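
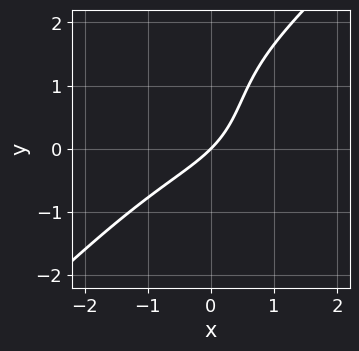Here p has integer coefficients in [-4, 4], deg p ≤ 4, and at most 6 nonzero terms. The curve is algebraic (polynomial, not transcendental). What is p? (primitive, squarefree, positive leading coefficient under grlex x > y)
x^3 - y^3 + 2*y^2 + 3*x - 3*y

1. Degree: no degree-2 curve has this shape, so deg p = 3.
2. From the axis intercepts and sections: it crosses the x-axis at the gridline x = 0; one y-axis crossing is at y = 0.
3. Fitting integer coefficients to these (and the overall shape) gives p.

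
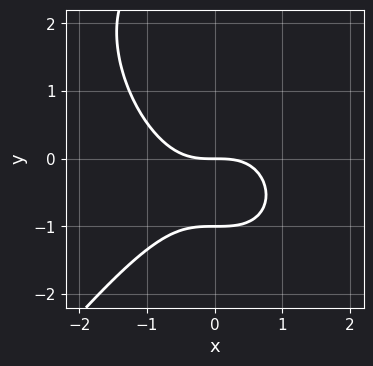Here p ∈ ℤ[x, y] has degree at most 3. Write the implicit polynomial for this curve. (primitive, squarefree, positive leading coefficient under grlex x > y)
2*x^3 - y^3 + 2*y^2 + 3*y

First, degree: the shape is more complex than any degree-2 curve, so deg p = 3.
Next, from the visible intercepts: it meets the x-axis at x = 0 (among the integer gridlines); the y-axis gridline crossings are at y ∈ {-1, 0}.
Finally, solving for integer coefficients yields p as stated.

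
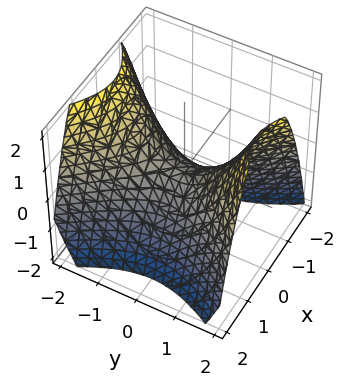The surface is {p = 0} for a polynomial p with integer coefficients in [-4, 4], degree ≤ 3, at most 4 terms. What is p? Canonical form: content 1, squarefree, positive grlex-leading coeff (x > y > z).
(a) deg p = 2. A saddle surface; a quadric.
(b) Symmetries: it's symmetric under x → −x, forcing even powers of x; the y ↦ −y reflection is a symmetry, so y appears only in even powers.
(c) From the visible intercepts: it crosses the x-axis at the gridline x = 0; it meets the y-axis at y = 0 (among the integer gridlines).
(d) Solving for integer coefficients yields p as stated.

3*x^2 - 2*y^2 + 3*z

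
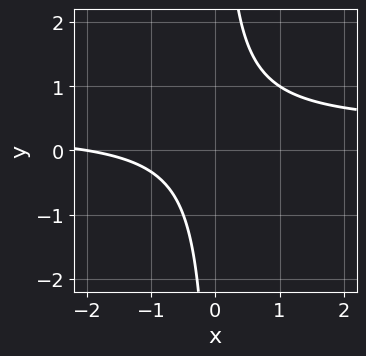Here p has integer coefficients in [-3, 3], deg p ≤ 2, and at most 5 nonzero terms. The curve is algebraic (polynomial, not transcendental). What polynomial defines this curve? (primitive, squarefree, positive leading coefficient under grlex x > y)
3*x*y - x - 2

The degree is 2 — a generic line meets the curve in up to 2 points.
Against the integer gridlines: one x-axis crossing is at x = -2; the curve avoids every integer y-axis point in the box.
Matching integer coefficients to the picture gives p.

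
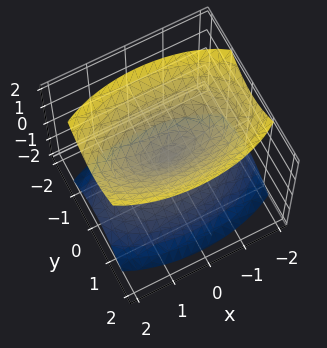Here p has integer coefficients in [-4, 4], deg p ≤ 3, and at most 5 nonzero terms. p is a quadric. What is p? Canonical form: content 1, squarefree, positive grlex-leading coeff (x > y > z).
The picture has 2 separate pieces. They look like related sheets of one shape, so recover p as a whole.
deg p = 2. Two nappes meeting at a single point; a quadric.
Symmetries: it's symmetric under z → −z, forcing even powers of z; it's symmetric under x → −x, forcing even powers of x; it's symmetric under y → −y, forcing even powers of y.
Reading off the gridlines: it crosses the y-axis at the gridline y = 0; it meets the z-axis at z = 0 (among the integer gridlines).
The integer polynomial consistent with all of this is the stated p.

x^2 + 3*y^2 - 2*z^2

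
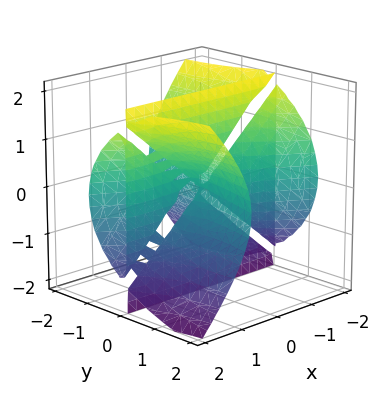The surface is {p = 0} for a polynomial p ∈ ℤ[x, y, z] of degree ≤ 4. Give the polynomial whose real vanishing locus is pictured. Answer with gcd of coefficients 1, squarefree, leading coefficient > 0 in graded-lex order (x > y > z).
2*x^2*y + 3*x*y^2 - y^3 - 3*y*z^2

First, the degree is 3 — the shape is more complex than any degree-2 surface.
Then, from the axis intercepts and sections: it meets the y-axis at y = 0 (among the integer gridlines); the visible x-axis segment lies entirely on the surface.
Finally, these observations pin down the coefficients.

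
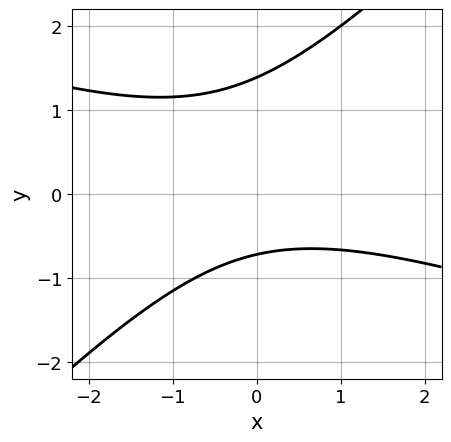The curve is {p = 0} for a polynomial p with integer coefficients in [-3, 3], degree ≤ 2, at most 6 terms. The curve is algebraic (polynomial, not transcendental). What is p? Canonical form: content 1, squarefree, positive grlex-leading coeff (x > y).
(a) Degree: the shape is more complex than any degree-1 curve, so deg p = 2.
(b) Checking where it meets the axes: it misses every integer gridline on the x-axis.
(c) Matching integer coefficients to the picture gives p.

x^2 + 2*x*y - 3*y^2 + 2*y + 3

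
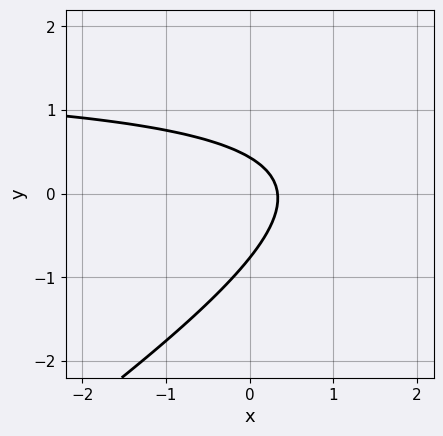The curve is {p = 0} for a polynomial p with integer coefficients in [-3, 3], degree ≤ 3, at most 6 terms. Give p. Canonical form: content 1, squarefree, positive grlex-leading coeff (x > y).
First, deg p = 2. The shape is more complex than any degree-1 curve.
Finally, solving for integer coefficients yields p as stated.

2*x*y - 3*y^2 - 3*x - y + 1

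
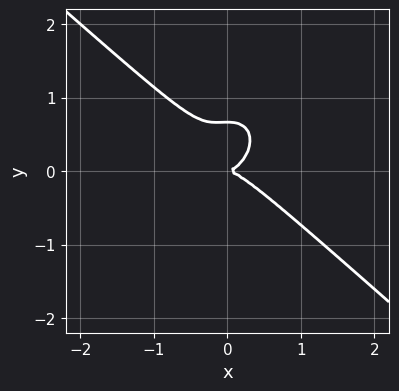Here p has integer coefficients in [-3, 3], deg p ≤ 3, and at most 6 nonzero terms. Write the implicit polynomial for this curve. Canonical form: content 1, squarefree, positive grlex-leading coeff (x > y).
3*x^3 + x^2*y + 3*y^3 - 2*y^2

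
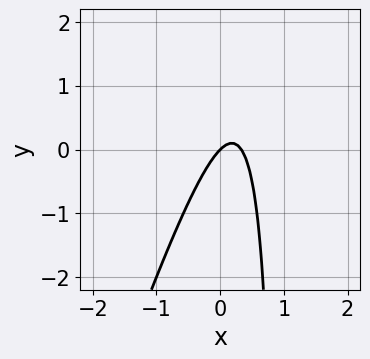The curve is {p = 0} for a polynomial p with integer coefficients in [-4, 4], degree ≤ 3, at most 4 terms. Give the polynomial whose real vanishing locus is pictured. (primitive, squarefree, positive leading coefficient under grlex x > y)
3*x^2 - x*y - x + y

First, degree: a generic line meets the curve in up to 2 points, so deg p = 2.
Next, from the visible intercepts: it crosses the y-axis at the gridline y = 0; it meets the x-axis at x = 0 (among the integer gridlines).
Finally, assembling these constraints gives the stated polynomial.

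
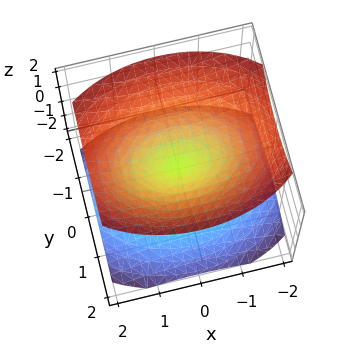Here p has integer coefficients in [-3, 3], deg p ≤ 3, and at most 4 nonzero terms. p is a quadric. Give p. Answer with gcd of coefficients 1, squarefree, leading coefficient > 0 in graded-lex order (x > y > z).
x^2 + 2*y^2 - 2*z^2

There are 2 components.
Degree: two nappes meeting at a single point; a quadric, so deg p = 2.
Symmetries: the x ↦ −x reflection is a symmetry, so x appears only in even powers; the z ↦ −z reflection is a symmetry, so z appears only in even powers; mirror symmetry y ↦ −y ⇒ only even powers of y.
Observable constraints: one z-axis crossing is at z = 0; it crosses the y-axis at the gridline y = 0.
Together with the visible shape, these determine p as stated.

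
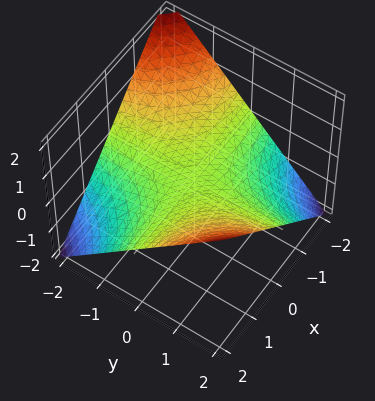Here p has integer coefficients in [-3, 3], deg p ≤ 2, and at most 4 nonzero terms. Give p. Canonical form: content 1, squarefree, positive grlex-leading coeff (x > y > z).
x*y - 2*z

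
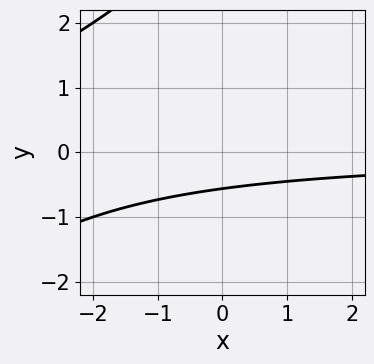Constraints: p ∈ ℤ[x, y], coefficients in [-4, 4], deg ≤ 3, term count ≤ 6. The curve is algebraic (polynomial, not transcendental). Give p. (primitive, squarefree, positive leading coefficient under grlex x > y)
x*y - y^2 + 3*y + 2

First, the degree is 2 — the shape is more complex than any degree-1 curve.
Next, from the visible intercepts: the curve avoids every integer x-axis point in the box.
Finally, fitting integer coefficients to these (and the overall shape) gives p.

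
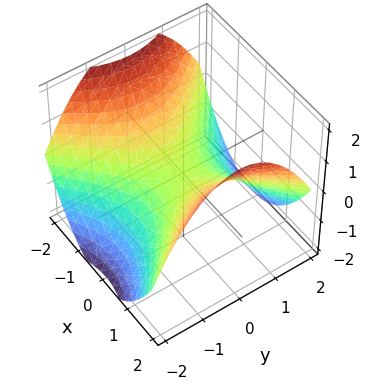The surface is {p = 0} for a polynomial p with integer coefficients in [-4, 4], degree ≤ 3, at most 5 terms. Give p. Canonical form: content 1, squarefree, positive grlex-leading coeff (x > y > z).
x^2 - y^2 - 2*z

(a) The degree is 2 — a hyperbolic paraboloid; a quadric.
(b) Symmetries: it's symmetric under y → −y, forcing even powers of y; mirror symmetry x ↦ −x ⇒ only even powers of x.
(c) Reading off the gridlines: it meets the x-axis at x = 0 (among the integer gridlines); it crosses the z-axis at the gridline z = 0; one y-axis crossing is at y = 0.
(d) Together with the visible shape, these determine p as stated.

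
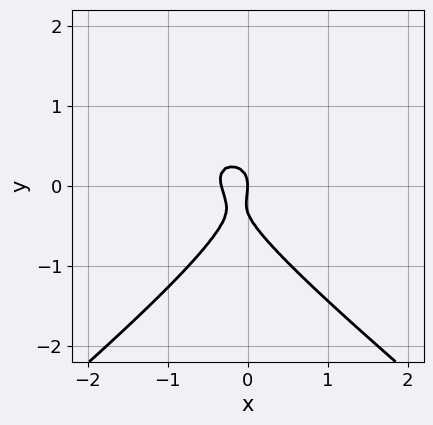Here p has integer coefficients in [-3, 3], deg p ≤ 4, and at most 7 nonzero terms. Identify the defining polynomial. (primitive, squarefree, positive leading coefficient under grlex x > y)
2*x^2*y - 3*y^3 - 3*x^2 - y^2 - x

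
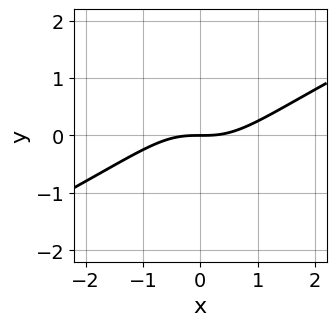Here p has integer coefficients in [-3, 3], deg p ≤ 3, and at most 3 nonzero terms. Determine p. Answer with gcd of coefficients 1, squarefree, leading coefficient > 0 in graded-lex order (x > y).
x^3 - 2*x^2*y - 2*y

First, deg p = 3. A generic line meets the curve in up to 3 points.
Next, from the axis intercepts and sections: it meets the x-axis at x = 0 (among the integer gridlines); one y-axis crossing is at y = 0.
Finally, together with the visible shape, these determine p as stated.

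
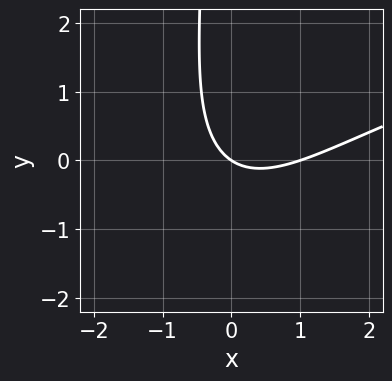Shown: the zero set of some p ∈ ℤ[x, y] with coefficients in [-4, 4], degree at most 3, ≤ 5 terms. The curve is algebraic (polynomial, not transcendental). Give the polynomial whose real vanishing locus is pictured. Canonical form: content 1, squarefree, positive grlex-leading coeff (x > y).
x*y^2 - 2*x^2 + 3*x*y + 2*x + 3*y

First, deg p = 3.
Then, reading off the gridlines: one y-axis crossing is at y = 0; the x-axis gridline crossings are at x ∈ {0, 1}.
Finally, putting this together gives p.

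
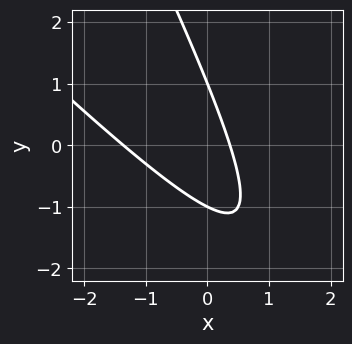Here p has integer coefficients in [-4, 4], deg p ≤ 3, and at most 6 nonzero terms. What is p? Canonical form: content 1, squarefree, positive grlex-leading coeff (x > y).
1. deg p = 2. A generic line meets the curve in up to 2 points.
2. From the visible intercepts: among the integer gridlines, it crosses the y-axis at y ∈ {-1, 1}.
3. These observations pin down the coefficients.

2*x^2 + 3*x*y + y^2 + 2*x - 1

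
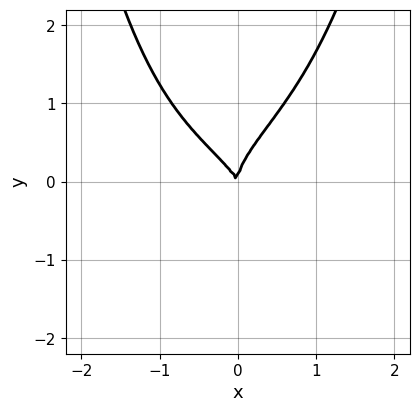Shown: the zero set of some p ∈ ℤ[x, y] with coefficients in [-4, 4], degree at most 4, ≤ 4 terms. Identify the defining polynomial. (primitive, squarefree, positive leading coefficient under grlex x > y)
First, degree: a generic line meets the curve in up to 4 points, so deg p = 4.
Next, from the axis intercepts and sections: one x-axis crossing is at x = 0; one y-axis crossing is at y = 0.
Finally, solving for integer coefficients yields p as stated.

2*x^2*y^2 - 2*y^3 + 2*x^2 + x*y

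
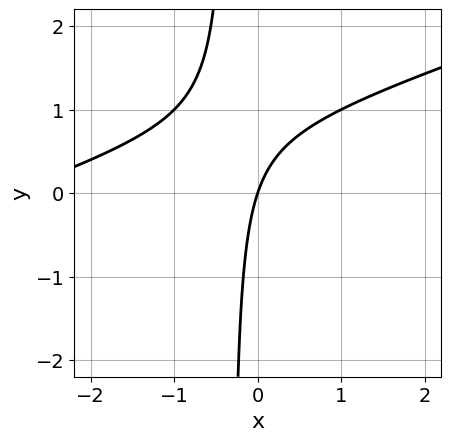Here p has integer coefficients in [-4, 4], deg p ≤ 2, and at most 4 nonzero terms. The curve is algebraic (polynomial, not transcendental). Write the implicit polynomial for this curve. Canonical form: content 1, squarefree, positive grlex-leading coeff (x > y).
x^2 - 3*x*y + 3*x - y

1. deg p = 2.
2. Checking where it meets the axes: it crosses the x-axis at the gridline x = 0; it meets the y-axis at y = 0 (among the integer gridlines).
3. Assembling these constraints gives the stated polynomial.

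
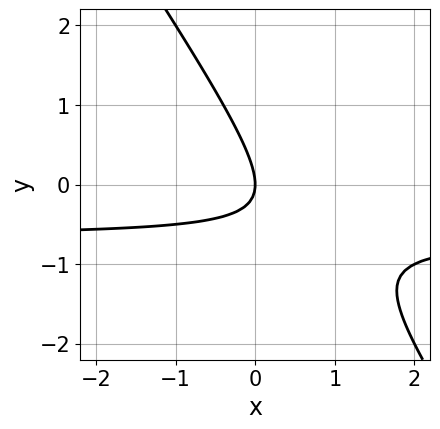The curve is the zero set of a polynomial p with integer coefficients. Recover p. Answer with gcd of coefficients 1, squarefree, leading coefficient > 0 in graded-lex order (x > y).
(a) The degree is 2 — no degree-1 curve has this shape.
(b) Observable constraints: one x-axis crossing is at x = 0; it meets the y-axis at y = 0 (among the integer gridlines).
(c) Matching integer coefficients to the picture gives p.

3*x*y + 2*y^2 + 2*x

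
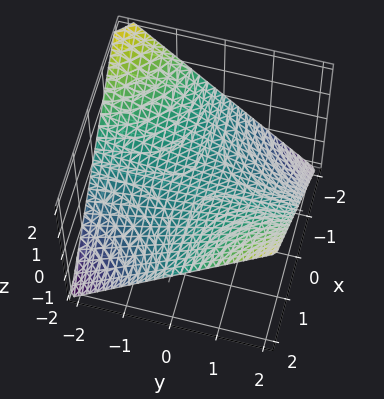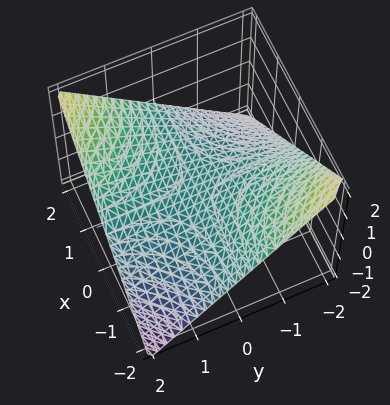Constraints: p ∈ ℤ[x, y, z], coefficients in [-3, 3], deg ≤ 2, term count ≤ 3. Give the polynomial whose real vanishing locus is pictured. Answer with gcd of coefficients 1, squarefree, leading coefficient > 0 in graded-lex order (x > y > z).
Degree: a saddle surface; a quadric, so deg p = 2.
Checking where it meets the axes: the visible y-axis segment lies entirely on the surface; it crosses the z-axis at the gridline z = 0.
Putting this together gives p. Check: (-1, 0, 0) on the x-axis lies on the surface, and p(-1, 0, 0) = 0. ✓

x*y - 2*z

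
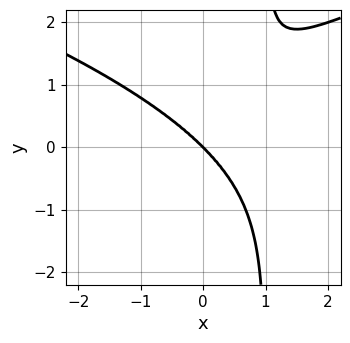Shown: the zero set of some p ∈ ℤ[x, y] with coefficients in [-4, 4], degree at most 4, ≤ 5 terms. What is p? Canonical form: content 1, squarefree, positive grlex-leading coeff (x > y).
x*y^3 - x^3 - y^3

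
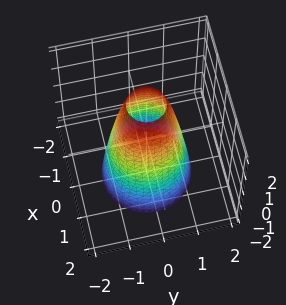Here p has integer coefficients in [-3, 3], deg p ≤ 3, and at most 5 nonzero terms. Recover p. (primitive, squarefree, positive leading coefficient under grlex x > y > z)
3*x^2 + 3*y^2 + z - 3

First, the degree is 2 — no degree-1 surface has this shape.
Then, by symmetry, the surface is invariant under rotation about z: p = q(x² + y², z).
Next, from the axis intercepts and sections: it misses every integer gridline on the z-axis; among the integer gridlines, it crosses the y-axis at y ∈ {-1, 1}; a circular section at z = -1 has radius between 1 and 2; the x-axis gridline crossings are at x ∈ {-1, 1}.
Finally, the integer polynomial consistent with all of this is the stated p.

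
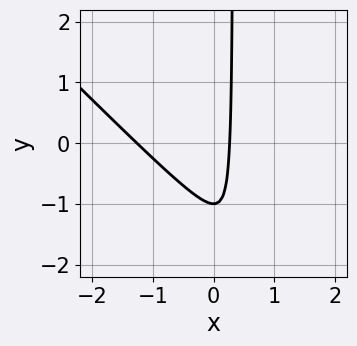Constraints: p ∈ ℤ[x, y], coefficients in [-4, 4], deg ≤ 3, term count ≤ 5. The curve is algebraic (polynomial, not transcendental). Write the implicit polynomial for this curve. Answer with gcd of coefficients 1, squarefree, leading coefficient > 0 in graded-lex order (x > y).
3*x^2 + 3*x*y + 3*x - y - 1

The degree is 2 — a generic line meets the curve in up to 2 points.
Observable constraints: it crosses the y-axis at the gridline y = -1.
Assembling these constraints gives the stated polynomial.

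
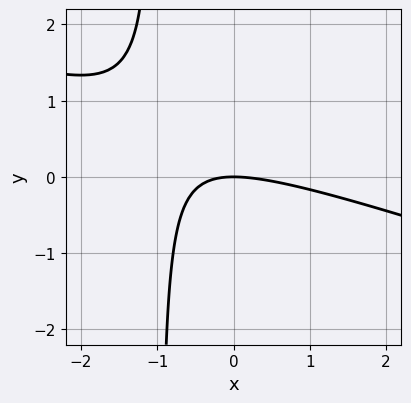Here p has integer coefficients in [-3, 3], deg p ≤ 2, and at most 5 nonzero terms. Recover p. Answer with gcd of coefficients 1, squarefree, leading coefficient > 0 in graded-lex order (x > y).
x^2 + 3*x*y + 3*y

Degree: the shape is more complex than any degree-1 curve, so deg p = 2.
Reading off the gridlines: one x-axis crossing is at x = 0; it meets the y-axis at y = 0 (among the integer gridlines).
Solving for integer coefficients yields p as stated.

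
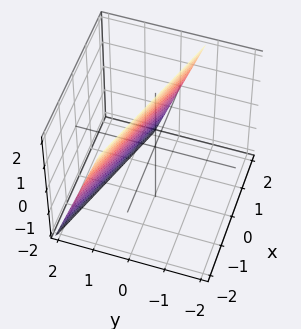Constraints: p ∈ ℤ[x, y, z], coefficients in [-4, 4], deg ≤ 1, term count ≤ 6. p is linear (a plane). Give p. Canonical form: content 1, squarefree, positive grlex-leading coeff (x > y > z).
1. The degree is 1 — the surface is flat (a plane).
2. Observable constraints: it meets the z-axis at z = 2 (among the integer gridlines); it crosses the x-axis at the gridline x = 2.
3. These observations pin down the coefficients.

x + 3*y + z - 2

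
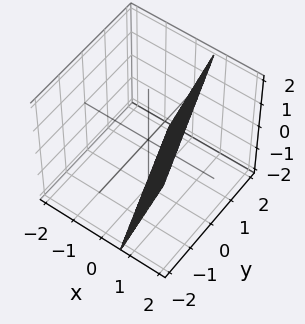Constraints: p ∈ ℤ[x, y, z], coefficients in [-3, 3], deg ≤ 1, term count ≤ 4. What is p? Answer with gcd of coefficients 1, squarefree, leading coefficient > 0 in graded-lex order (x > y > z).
3*x + y - z - 2

1. The degree is 1 — the surface is flat (a plane).
2. Checking where it meets the axes: one y-axis crossing is at y = 2; it meets the z-axis at z = -2 (among the integer gridlines).
3. These observations pin down the coefficients.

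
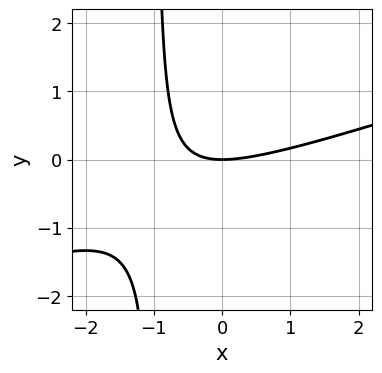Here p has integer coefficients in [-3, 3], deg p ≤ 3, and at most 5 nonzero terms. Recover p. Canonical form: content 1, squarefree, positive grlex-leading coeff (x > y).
1. deg p = 2.
2. From the axis intercepts and sections: it meets the x-axis at x = 0 (among the integer gridlines); it crosses the y-axis at the gridline y = 0.
3. Together with the visible shape, these determine p as stated.

x^2 - 3*x*y - 3*y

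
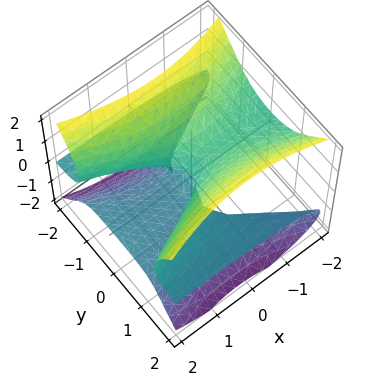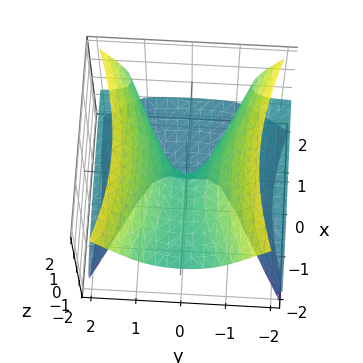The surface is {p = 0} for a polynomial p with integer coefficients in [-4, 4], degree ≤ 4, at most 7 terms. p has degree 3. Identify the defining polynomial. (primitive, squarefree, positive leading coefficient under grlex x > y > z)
x^2*z - 3*y^2*z + 2*z^3 - y^2 + x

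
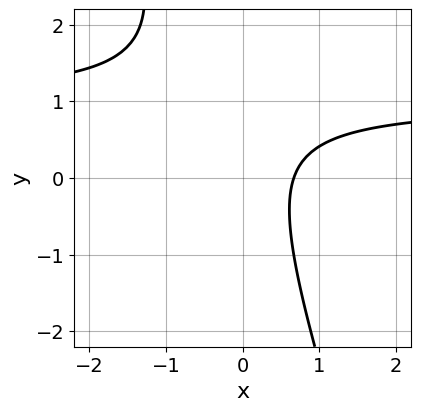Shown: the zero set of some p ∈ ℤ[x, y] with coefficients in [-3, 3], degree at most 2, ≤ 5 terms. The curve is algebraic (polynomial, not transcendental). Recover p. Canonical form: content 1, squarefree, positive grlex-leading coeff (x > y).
deg p = 2. The shape is more complex than any degree-1 curve.
Against the integer gridlines: it misses every integer gridline on the y-axis.
Matching integer coefficients to the picture gives p.

3*x*y + y^2 - 3*x - y + 2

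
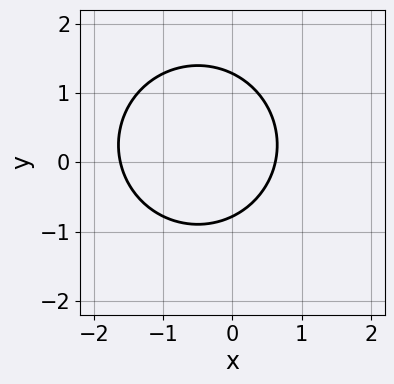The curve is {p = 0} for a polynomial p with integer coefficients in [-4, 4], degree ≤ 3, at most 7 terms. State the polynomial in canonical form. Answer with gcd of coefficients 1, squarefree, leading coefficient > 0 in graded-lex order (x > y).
2*x^2 + 2*y^2 + 2*x - y - 2

First, degree: the shape is more complex than any degree-1 curve, so deg p = 2.
Finally, matching integer coefficients to the picture gives p.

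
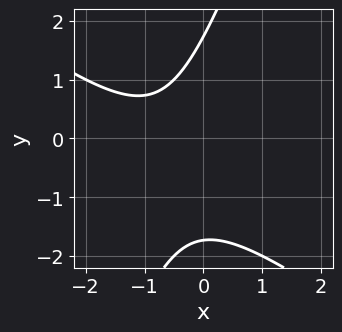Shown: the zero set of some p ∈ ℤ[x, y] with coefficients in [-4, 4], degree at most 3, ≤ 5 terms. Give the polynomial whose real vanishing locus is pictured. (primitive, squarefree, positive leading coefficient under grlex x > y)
2*x^2 + 2*x*y - y^2 + 3*x + 3

The degree is 2 — no degree-1 curve has this shape.
Checking where it meets the axes: no x-intercept at any integer in the box.
The integer polynomial consistent with all of this is the stated p.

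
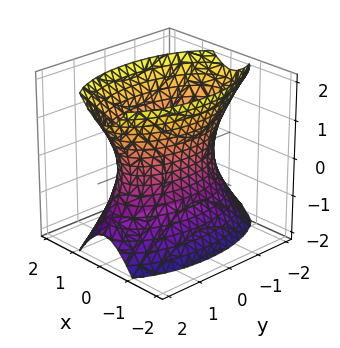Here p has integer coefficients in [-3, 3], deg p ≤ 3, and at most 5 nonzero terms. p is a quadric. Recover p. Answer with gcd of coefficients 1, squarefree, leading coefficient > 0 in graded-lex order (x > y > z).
3*x^2 + y^2 - z^2 - 2

(a) Degree: an hourglass — one-sheet hyperboloid; a quadric, so deg p = 2.
(b) Symmetries: it's symmetric under z → −z, forcing even powers of z; the y ↦ −y reflection is a symmetry, so y appears only in even powers; it's symmetric under x → −x, forcing even powers of x.
(c) From the axis intercepts and sections: it misses every integer gridline on the z-axis.
(d) Fitting integer coefficients to these (and the overall shape) gives p.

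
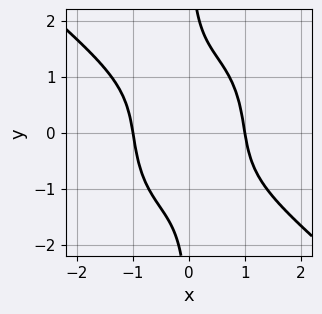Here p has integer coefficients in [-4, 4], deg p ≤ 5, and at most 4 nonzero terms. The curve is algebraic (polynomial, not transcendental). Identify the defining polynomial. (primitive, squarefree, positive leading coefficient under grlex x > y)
3*x^4 + 2*x^3*y + 2*x*y^3 - 3

First, the degree is 4 — a generic line meets the curve in up to 4 points.
Next, from the visible intercepts: the curve avoids every integer y-axis point in the box; among the integer gridlines, it crosses the x-axis at x ∈ {-1, 1}.
Finally, matching integer coefficients to the picture gives p.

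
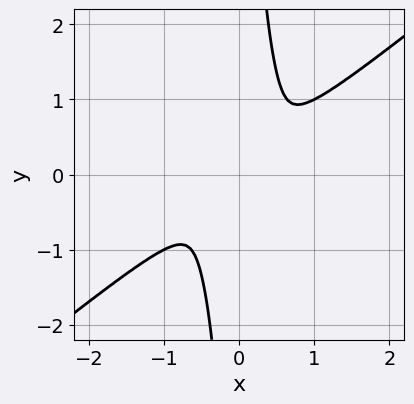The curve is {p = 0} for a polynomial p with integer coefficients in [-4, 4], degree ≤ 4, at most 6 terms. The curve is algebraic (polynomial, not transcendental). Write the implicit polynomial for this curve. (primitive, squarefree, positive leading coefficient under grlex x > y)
(a) deg p = 4. No degree-3 curve has this shape.
(b) Matching integer coefficients to the picture gives p.

3*x^4 - 3*x^2*y^2 - 2*x*y^3 + 2*y^2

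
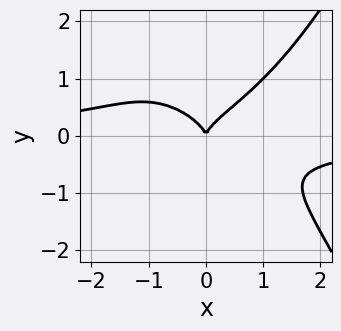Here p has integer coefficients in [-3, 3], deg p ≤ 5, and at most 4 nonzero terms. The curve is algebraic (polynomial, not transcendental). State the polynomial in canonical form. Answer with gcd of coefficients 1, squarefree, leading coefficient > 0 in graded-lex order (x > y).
First, degree: the shape is more complex than any degree-3 curve, so deg p = 4.
Then, from the axis intercepts and sections: one x-axis crossing is at x = 0; one y-axis crossing is at y = 0.
Finally, these observations pin down the coefficients.

x^3*y - 2*y^3 + x^2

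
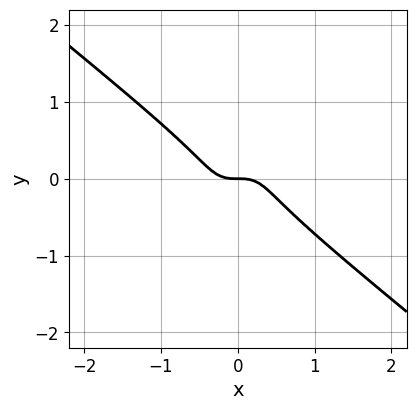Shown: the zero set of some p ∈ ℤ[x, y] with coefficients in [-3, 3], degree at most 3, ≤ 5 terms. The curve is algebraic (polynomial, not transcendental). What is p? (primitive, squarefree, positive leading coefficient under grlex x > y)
3*x^3 - 3*x*y^2 + 2*y^3 + y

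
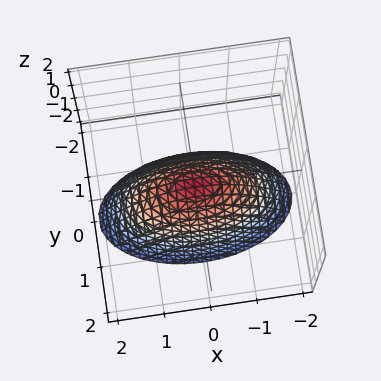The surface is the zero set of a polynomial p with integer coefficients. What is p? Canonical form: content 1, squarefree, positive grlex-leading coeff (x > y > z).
x^2 + 3*y^2 + 2*z

First, the degree is 2 — a single bowl opening along one axis; a quadric.
Then, symmetries: it's symmetric under y → −y, forcing even powers of y; mirror symmetry x ↦ −x ⇒ only even powers of x.
Then, reading off the gridlines: it meets the y-axis at y = 0 (among the integer gridlines); one z-axis crossing is at z = 0; one x-axis crossing is at x = 0.
Finally, solving for integer coefficients yields p as stated.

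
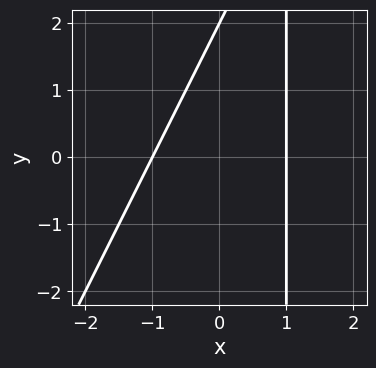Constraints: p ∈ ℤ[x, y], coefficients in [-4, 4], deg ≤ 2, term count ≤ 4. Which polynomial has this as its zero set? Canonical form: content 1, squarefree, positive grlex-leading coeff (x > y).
(a) The degree is 2 — the shape is more complex than any degree-1 curve.
(b) Checking where it meets the axes: among the integer gridlines, it crosses the x-axis at x ∈ {-1, 1}; it meets the y-axis at y = 2 (among the integer gridlines).
(c) Matching integer coefficients to the picture gives p.

2*x^2 - x*y + y - 2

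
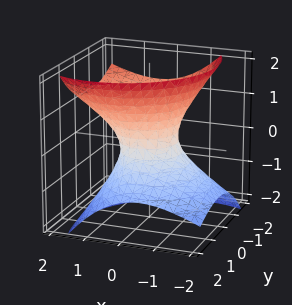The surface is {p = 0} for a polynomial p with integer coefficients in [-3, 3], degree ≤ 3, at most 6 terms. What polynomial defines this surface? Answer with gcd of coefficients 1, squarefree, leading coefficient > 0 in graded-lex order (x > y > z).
1. Degree: no degree-1 surface has this shape, so deg p = 2.
2. Reading off the gridlines: the surface avoids every integer z-axis point in the box.
3. Assembling these constraints gives the stated polynomial.

3*x^2 - 3*x*z + 3*y^2 + 3*y*z - 3*z^2 - 2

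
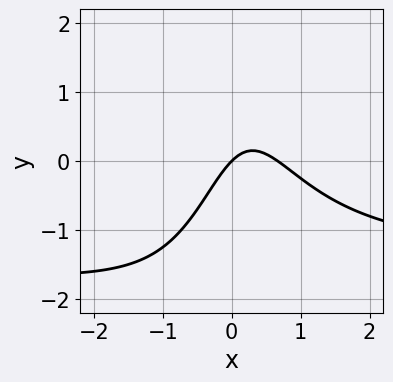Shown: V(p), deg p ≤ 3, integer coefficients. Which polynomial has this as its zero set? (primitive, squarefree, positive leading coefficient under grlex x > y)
1. The degree is 3 — no degree-2 curve has this shape.
2. Reading off the gridlines: it crosses the y-axis at the gridline y = 0; one x-axis crossing is at x = 0.
3. Solving for integer coefficients yields p as stated.

2*x^2*y + 3*x^2 - 2*x + 2*y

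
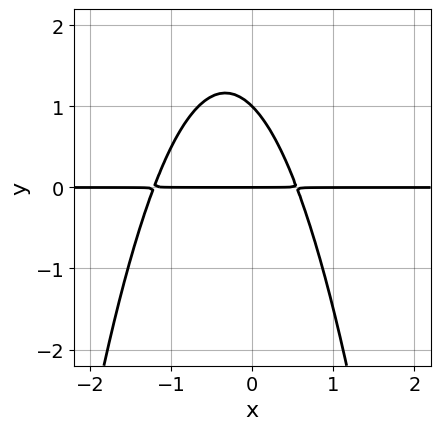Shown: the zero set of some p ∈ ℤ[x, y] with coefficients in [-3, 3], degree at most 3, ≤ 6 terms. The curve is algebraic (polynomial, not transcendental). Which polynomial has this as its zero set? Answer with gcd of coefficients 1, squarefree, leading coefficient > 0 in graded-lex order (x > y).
3*x^2*y + 2*x*y + 2*y^2 - 2*y

The degree is 3 — a generic line meets the curve in up to 3 points.
Against the integer gridlines: the y-axis gridline crossings are at y ∈ {0, 1}; every point of the x-axis in the box is on the curve.
Solving for integer coefficients yields p as stated.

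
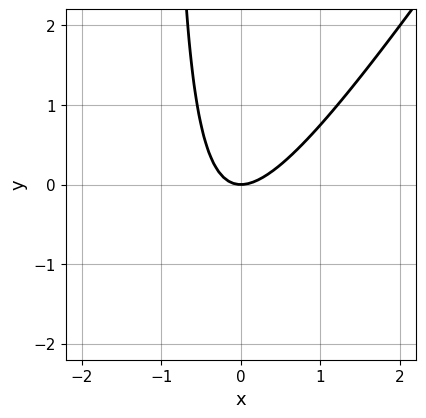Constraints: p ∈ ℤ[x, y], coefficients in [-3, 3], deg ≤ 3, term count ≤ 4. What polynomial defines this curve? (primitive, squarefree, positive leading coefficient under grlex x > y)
1. Degree: no degree-1 curve has this shape, so deg p = 2.
2. Against the integer gridlines: it meets the y-axis at y = 0 (among the integer gridlines); it meets the x-axis at x = 0 (among the integer gridlines).
3. Together with the visible shape, these determine p as stated.

3*x^2 - 2*x*y - 2*y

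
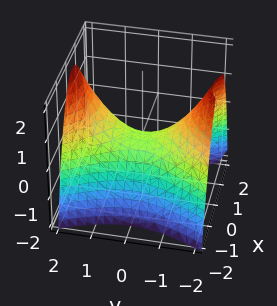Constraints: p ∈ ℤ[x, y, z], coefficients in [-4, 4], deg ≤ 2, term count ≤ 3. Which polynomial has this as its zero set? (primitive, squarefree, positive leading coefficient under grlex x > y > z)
1. The degree is 2 — a hyperbolic paraboloid; a quadric.
2. Symmetries: it's symmetric under x → −x, forcing even powers of x; the y ↦ −y reflection is a symmetry, so y appears only in even powers.
3. Observable constraints: it meets the y-axis at y = 0 (among the integer gridlines); one z-axis crossing is at z = 0.
4. Together with the visible shape, these determine p as stated.

2*x^2 - y^2 + 2*z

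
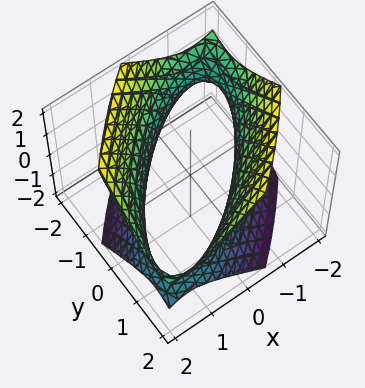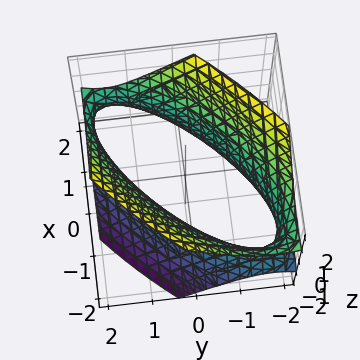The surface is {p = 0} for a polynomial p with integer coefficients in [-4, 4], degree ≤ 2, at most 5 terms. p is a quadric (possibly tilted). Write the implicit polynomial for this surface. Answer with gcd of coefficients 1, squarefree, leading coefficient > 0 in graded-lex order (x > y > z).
1. The degree is 2 — no degree-1 surface has this shape.
2. Observable constraints: the surface avoids every integer z-axis point in the box.
3. Matching integer coefficients to the picture gives p.

2*x^2 - 3*x*y + 2*y^2 - 2*z^2 - 3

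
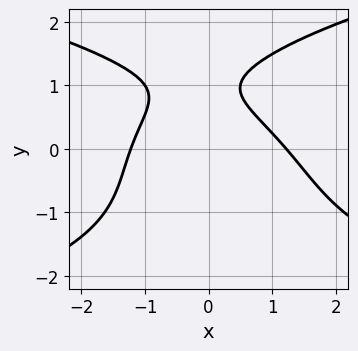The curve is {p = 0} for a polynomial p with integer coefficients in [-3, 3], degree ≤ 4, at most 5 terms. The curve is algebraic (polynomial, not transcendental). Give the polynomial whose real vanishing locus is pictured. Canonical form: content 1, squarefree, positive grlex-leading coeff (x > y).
First, deg p = 4. The shape is more complex than any degree-3 curve.
Then, reading off the gridlines: no y-intercept at any integer in the box.
Finally, putting this together gives p.

y^4 - 2*x^2 - x*y - 3*y + 3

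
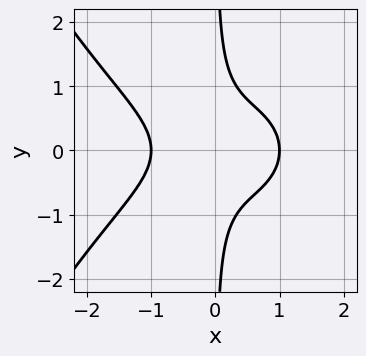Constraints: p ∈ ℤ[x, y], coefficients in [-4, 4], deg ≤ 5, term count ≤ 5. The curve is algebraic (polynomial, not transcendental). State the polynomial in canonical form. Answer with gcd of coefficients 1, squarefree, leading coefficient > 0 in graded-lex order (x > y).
x^4 + 3*x*y^2 - 1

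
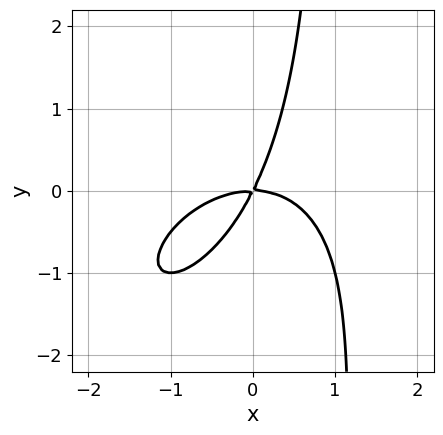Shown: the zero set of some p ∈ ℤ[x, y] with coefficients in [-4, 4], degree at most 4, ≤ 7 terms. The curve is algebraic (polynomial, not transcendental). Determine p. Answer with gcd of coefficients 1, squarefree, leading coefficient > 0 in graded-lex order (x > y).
(a) Degree: a generic line meets the curve in up to 3 points, so deg p = 3.
(b) Against the integer gridlines: it meets the x-axis at x = 0 (among the integer gridlines); it meets the y-axis at y = 0 (among the integer gridlines).
(c) Fitting integer coefficients to these (and the overall shape) gives p.

x^3 - x^2*y + x*y^2 + 2*x*y - y^2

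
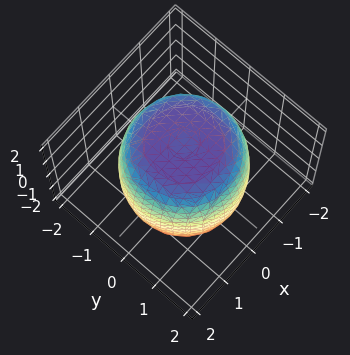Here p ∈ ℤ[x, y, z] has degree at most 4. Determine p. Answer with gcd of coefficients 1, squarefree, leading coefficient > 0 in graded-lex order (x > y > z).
(a) Degree: no degree-3 surface has this shape, so deg p = 4.
(b) Symmetries: rotational symmetry about the z-axis ⇒ p depends on x, y only through x² + y².
(c) Reading off the gridlines: a circular section at z = -1 has radius between 1 and 2.
(d) Assembling these constraints gives the stated polynomial.

x^4 + 2*x^2*y^2 + y^4 - x^2 - y^2 + z^2 - 3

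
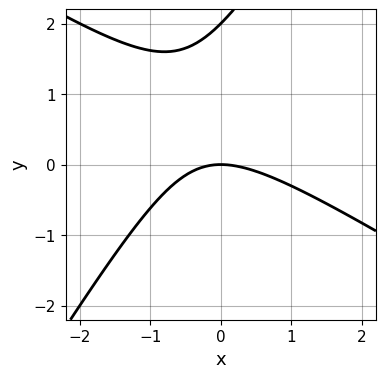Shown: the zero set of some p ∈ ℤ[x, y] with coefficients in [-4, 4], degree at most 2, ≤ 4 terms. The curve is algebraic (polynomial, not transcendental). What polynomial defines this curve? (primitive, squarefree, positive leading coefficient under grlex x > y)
x^2 + x*y - y^2 + 2*y

(a) Degree: the shape is more complex than any degree-1 curve, so deg p = 2.
(b) Checking where it meets the axes: among the integer gridlines, it crosses the y-axis at y ∈ {0, 2}; it meets the x-axis at x = 0 (among the integer gridlines).
(c) Assembling these constraints gives the stated polynomial.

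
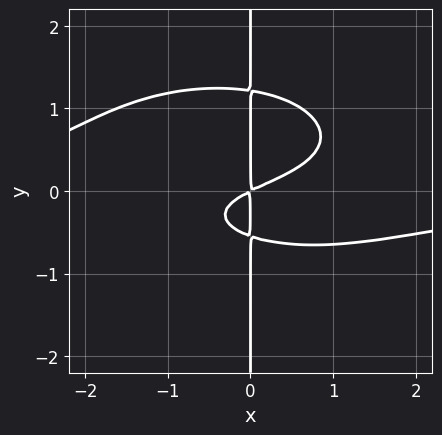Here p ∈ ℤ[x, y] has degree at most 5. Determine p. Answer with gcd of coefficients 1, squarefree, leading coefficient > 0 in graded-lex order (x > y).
x^3*y + 3*x*y^3 - 2*x*y^2 + x^2 - 2*x*y

The degree is 4 — the shape is more complex than any degree-3 curve.
Reading off the gridlines: every point of the y-axis in the box is on the curve.
Putting this together gives p.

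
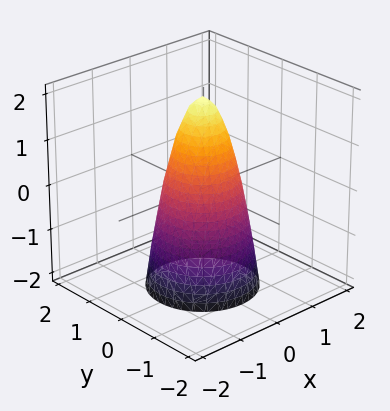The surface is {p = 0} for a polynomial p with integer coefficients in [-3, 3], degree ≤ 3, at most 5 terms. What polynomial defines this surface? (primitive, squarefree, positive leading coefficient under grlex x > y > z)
1. Degree: no degree-1 surface has this shape, so deg p = 2.
2. By symmetry, the surface is invariant under rotation about z: p = q(x² + y², z).
3. Observable constraints: a circular section at z = 1 has radius between 0 and 1; it crosses the z-axis at the gridline z = 2.
4. Together with the visible shape, these determine p as stated.

3*x^2 + 3*y^2 + z - 2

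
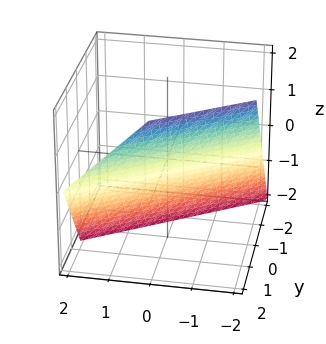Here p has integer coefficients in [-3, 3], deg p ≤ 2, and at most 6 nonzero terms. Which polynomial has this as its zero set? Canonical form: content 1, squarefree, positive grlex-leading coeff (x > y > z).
1. deg p = 1. Every cross-section is a straight line — this is a plane.
2. Against the integer gridlines: one x-axis crossing is at x = -1; it crosses the z-axis at the gridline z = -1.
3. These observations pin down the coefficients.

2*x - 3*y + 2*z + 2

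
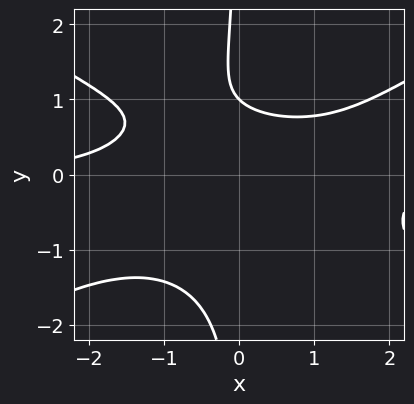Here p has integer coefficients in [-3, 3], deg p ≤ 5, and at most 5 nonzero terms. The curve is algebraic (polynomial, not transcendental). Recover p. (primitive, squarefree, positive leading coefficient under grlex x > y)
x^3*y - 3*x*y^3 - 3*y + 3

(a) deg p = 4. The shape is more complex than any degree-3 curve.
(b) Checking where it meets the axes: it misses every integer gridline on the x-axis; it meets the y-axis at y = 1 (among the integer gridlines).
(c) These observations pin down the coefficients.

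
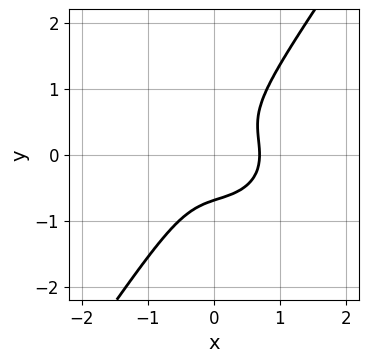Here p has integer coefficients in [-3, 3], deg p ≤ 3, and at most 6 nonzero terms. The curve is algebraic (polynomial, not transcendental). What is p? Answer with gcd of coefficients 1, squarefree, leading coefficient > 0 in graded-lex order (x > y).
3*x^3 + 3*x*y^2 - 3*y^3 - 1

1. deg p = 3.
2. The integer polynomial consistent with all of this is the stated p.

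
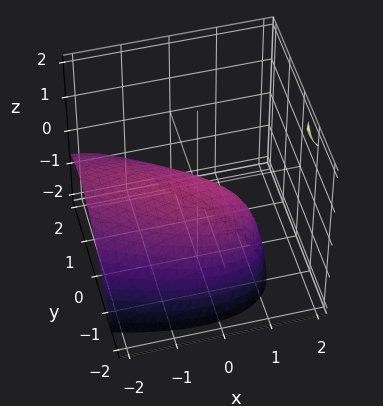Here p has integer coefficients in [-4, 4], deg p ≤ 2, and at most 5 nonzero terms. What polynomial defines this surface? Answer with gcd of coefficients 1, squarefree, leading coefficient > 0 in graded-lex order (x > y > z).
Degree: no degree-1 surface has this shape, so deg p = 2.
From the visible intercepts: it meets the x-axis at x = 0 (among the integer gridlines); it crosses the y-axis at the gridline y = 0; it meets the z-axis at z = 0 (among the integer gridlines).
Assembling these constraints gives the stated polynomial.

x^2 + 2*x*y - 2*x*z + 2*y^2 + 3*z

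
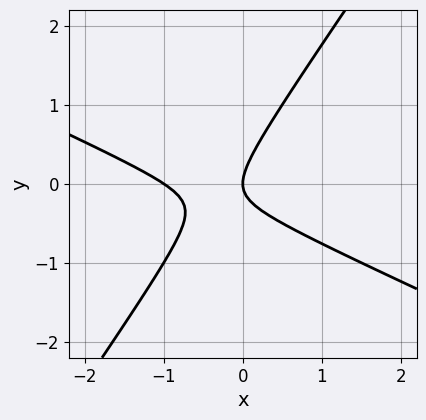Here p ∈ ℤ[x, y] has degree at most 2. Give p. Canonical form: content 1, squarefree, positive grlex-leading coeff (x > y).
1. deg p = 2.
2. From the visible intercepts: the x-axis gridline crossings are at x ∈ {-1, 0}; one y-axis crossing is at y = 0.
3. Matching integer coefficients to the picture gives p.

2*x^2 + 3*x*y - 3*y^2 + 2*x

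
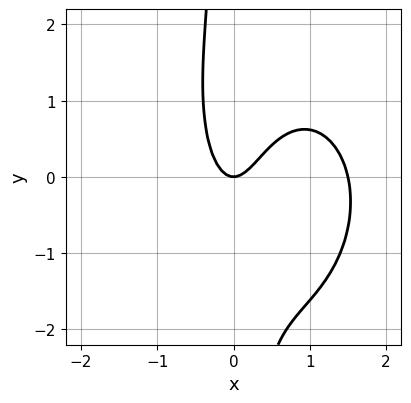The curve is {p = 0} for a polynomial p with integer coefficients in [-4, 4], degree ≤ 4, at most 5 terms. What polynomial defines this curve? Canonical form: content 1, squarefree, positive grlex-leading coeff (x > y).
1. deg p = 3. A generic line meets the curve in up to 3 points.
2. Observable constraints: one x-axis crossing is at x = 0; one y-axis crossing is at y = 0.
3. Assembling these constraints gives the stated polynomial.

2*x^3 + x*y^2 - 3*x^2 + y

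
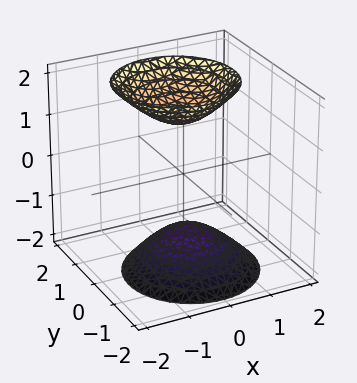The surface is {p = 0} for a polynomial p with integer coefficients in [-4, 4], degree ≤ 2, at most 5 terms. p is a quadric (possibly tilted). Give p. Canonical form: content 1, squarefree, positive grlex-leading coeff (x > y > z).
3*x^2 + 3*y^2 - y*z - 2*z^2 + 3

There are 2 components.
The degree is 2 — no degree-1 surface has this shape.
Checking where it meets the axes: it misses every integer gridline on the y-axis; it misses every integer gridline on the x-axis.
Assembling these constraints gives the stated polynomial.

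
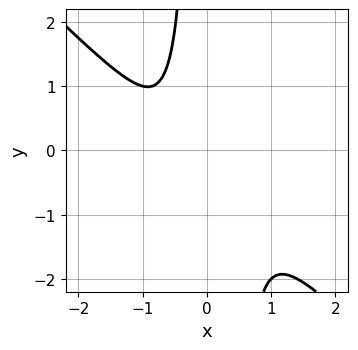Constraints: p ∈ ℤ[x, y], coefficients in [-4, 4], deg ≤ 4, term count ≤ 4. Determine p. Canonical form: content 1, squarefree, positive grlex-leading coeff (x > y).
(a) The degree is 4 — the shape is more complex than any degree-3 curve.
(b) From the axis intercepts and sections: it misses every integer gridline on the y-axis; it misses every integer gridline on the x-axis.
(c) Assembling these constraints gives the stated polynomial.

3*x^4 + 3*x^3*y - x^2*y + 1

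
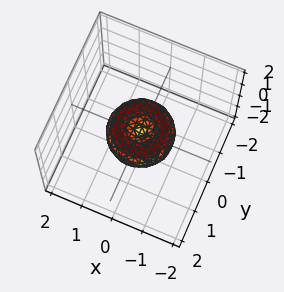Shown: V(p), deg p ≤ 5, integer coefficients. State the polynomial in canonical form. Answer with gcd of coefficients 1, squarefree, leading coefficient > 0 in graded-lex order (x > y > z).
x^4 + 2*x^2*y^2 + y^4 - x^2 - y^2 + z^2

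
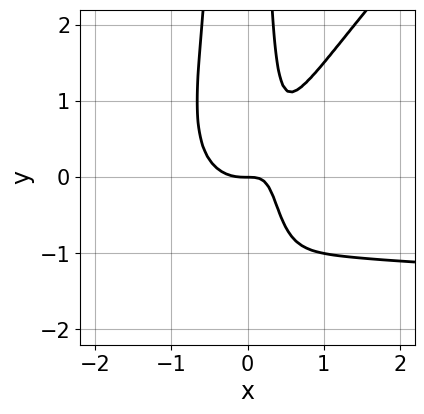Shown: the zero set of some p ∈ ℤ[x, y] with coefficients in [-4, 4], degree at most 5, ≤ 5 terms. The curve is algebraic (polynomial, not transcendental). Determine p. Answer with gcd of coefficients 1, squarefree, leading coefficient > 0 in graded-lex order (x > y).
2*x^3*y - 2*x^2*y^2 + 3*x^3 - 2*x*y + y

(a) Degree: the shape is more complex than any degree-3 curve, so deg p = 4.
(b) Against the integer gridlines: one y-axis crossing is at y = 0; one x-axis crossing is at x = 0.
(c) Solving for integer coefficients yields p as stated.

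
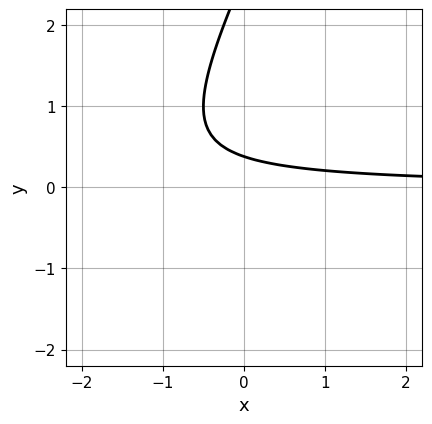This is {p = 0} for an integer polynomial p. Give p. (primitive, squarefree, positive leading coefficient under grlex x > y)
2*x*y - y^2 + 3*y - 1

1. The degree is 2 — the shape is more complex than any degree-1 curve.
2. From the axis intercepts and sections: it misses every integer gridline on the x-axis.
3. These observations pin down the coefficients.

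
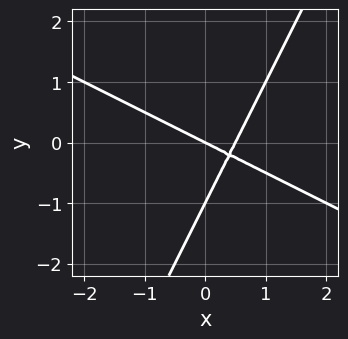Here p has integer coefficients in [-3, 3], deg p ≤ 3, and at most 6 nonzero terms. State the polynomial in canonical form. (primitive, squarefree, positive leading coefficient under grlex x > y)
2*x^2 + 3*x*y - 2*y^2 - x - 2*y

First, degree: no degree-1 curve has this shape, so deg p = 2.
Next, from the axis intercepts and sections: it meets the x-axis at x = 0 (among the integer gridlines); among the integer gridlines, it crosses the y-axis at y ∈ {-1, 0}.
Finally, together with the visible shape, these determine p as stated.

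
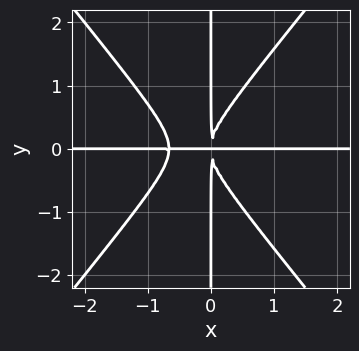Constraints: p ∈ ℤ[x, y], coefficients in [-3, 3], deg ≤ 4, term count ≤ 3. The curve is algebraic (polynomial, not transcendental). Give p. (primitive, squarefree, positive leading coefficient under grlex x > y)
3*x^3*y - 2*x*y^3 + 2*x^2*y

(a) deg p = 4. No degree-3 curve has this shape.
(b) Reading off the gridlines: the visible y-axis segment lies entirely on the curve; every point of the x-axis in the box is on the curve.
(c) Solving for integer coefficients yields p as stated.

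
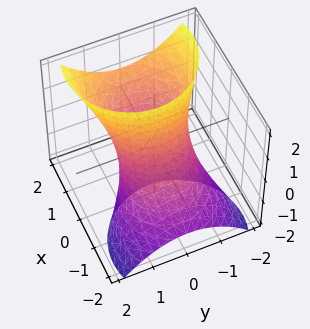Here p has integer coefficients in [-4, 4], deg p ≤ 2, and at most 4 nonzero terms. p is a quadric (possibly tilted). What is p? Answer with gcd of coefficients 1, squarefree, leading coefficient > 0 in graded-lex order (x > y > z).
2*x^2 - 3*x*z + 2*y^2 - 2

1. deg p = 2. No degree-1 surface has this shape.
2. Checking where it meets the axes: among the integer gridlines, it crosses the x-axis at x ∈ {-1, 1}; the surface avoids every integer z-axis point in the box; among the integer gridlines, it crosses the y-axis at y ∈ {-1, 1}.
3. Fitting integer coefficients to these (and the overall shape) gives p.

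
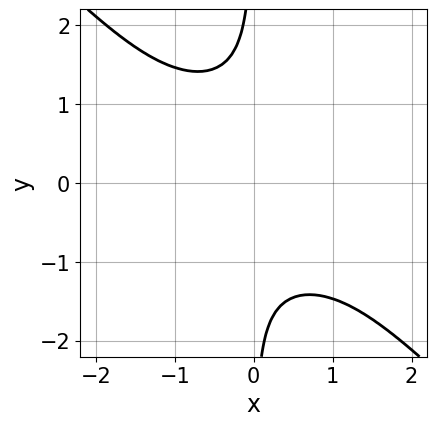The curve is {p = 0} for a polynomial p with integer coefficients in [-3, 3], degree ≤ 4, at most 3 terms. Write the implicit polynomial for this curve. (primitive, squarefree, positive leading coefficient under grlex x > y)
x^2*y^2 + x*y^3 + 1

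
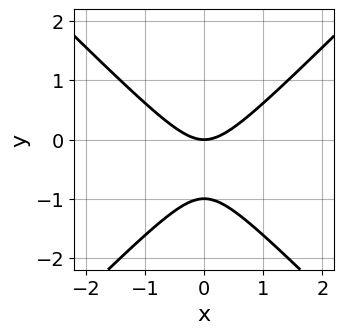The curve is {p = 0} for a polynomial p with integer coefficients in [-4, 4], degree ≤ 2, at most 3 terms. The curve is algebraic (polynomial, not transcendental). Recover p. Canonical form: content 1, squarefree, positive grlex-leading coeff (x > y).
First, degree: a generic line meets the curve in up to 2 points, so deg p = 2.
Then, symmetries: it's symmetric under x → −x, forcing even powers of x.
Then, against the integer gridlines: among the integer gridlines, it crosses the y-axis at y ∈ {-1, 0}; it crosses the x-axis at the gridline x = 0.
Finally, fitting integer coefficients to these (and the overall shape) gives p.

x^2 - y^2 - y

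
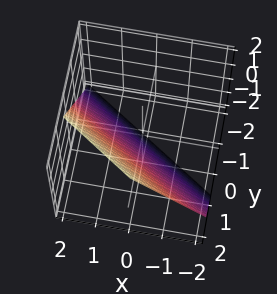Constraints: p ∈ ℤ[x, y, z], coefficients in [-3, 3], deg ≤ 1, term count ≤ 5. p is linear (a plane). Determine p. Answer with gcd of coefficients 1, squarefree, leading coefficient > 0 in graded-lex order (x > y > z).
1. deg p = 1.
2. Reading off the gridlines: it crosses the z-axis at the gridline z = -1; it meets the x-axis at x = 1 (among the integer gridlines).
3. Matching integer coefficients to the picture gives p.

2*x + 3*y - 2*z - 2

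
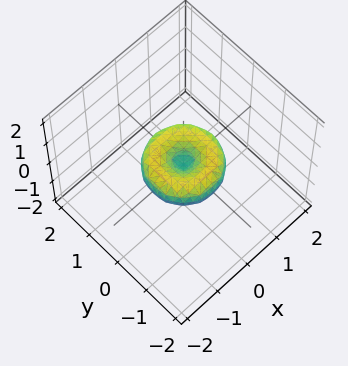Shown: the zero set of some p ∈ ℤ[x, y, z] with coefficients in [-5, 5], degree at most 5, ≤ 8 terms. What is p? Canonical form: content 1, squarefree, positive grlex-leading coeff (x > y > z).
1. The degree is 4 — a generic line meets the surface in up to 4 points.
2. Symmetries: rotational symmetry about the z-axis ⇒ p depends on x, y only through x² + y².
3. Reading off the gridlines: a circular section at z = 0 has radius exactly 1; it meets the z-axis at z = 0 (among the integer gridlines); the y-axis gridline crossings are at y ∈ {-1, 0, 1}; the x-axis gridline crossings are at x ∈ {-1, 0, 1}.
4. Fitting integer coefficients to these (and the overall shape) gives p.

2*x^4 + 4*x^2*y^2 + 2*y^4 - 2*x^2 - 2*y^2 + 3*z^2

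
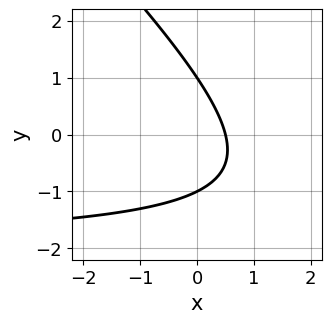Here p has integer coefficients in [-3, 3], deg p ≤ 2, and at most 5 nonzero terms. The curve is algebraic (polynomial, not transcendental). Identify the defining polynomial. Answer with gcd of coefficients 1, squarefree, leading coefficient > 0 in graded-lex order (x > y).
x*y + y^2 + 2*x - 1

1. The degree is 2 — no degree-1 curve has this shape.
2. Against the integer gridlines: the y-axis gridline crossings are at y ∈ {-1, 1}.
3. Putting this together gives p.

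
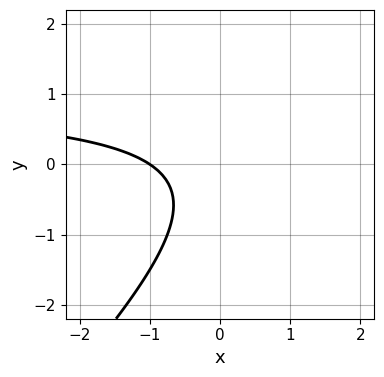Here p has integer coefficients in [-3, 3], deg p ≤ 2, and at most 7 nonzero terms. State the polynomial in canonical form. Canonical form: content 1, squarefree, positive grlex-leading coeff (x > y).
2*x*y - 2*y^2 - 2*x - y - 2

1. Degree: no degree-1 curve has this shape, so deg p = 2.
2. From the axis intercepts and sections: it misses every integer gridline on the y-axis; it meets the x-axis at x = -1 (among the integer gridlines).
3. Solving for integer coefficients yields p as stated.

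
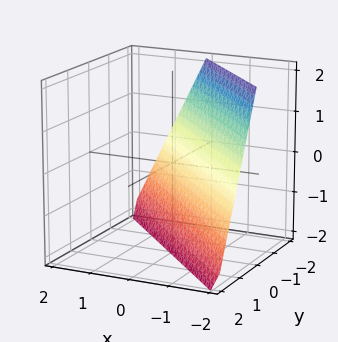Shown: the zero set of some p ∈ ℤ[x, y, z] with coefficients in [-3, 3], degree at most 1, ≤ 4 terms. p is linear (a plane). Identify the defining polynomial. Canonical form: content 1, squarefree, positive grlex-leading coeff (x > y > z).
(a) deg p = 1. Every cross-section is a straight line — this is a plane.
(b) Against the integer gridlines: it meets the x-axis at x = -1 (among the integer gridlines); one y-axis crossing is at y = -1.
(c) Together with the visible shape, these determine p as stated. Check: (0, 0, -2) on the z-axis lies on the surface, and p(0, 0, -2) = 0. ✓

2*x + 2*y + z + 2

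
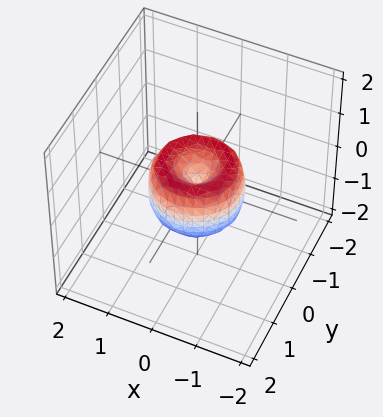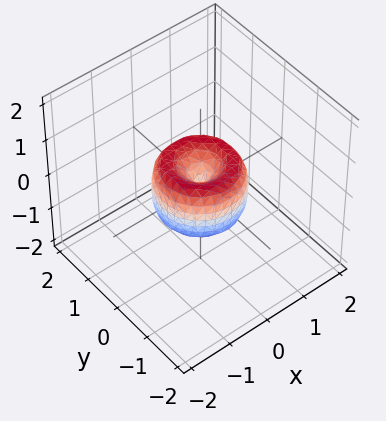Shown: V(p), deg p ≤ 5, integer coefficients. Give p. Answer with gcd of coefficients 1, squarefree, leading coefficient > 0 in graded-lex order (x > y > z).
1. Degree: a generic line meets the surface in up to 4 points, so deg p = 4.
2. Symmetry: the z-axis is an axis of rotation, so x and y enter only as x² + y².
3. Observable constraints: the y-axis gridline crossings are at y ∈ {-1, 0, 1}; a circular section at z = 0 has radius exactly 1.
4. Matching integer coefficients to the picture gives p. Check: (1, 0, 0) on the x-axis lies on the surface, and p(1, 0, 0) = 0. ✓

2*x^4 + 4*x^2*y^2 + 2*y^4 - 2*x^2 - 2*y^2 + z^2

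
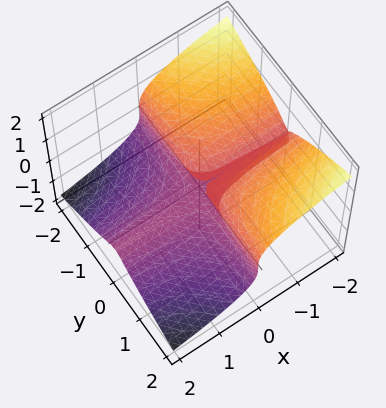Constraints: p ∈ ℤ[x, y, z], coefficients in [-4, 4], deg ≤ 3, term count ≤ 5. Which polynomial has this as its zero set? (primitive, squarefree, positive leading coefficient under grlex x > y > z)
x*y^2 + 2*z^3 + z^2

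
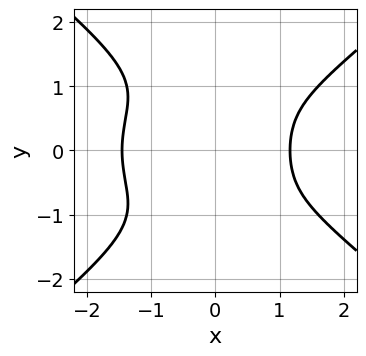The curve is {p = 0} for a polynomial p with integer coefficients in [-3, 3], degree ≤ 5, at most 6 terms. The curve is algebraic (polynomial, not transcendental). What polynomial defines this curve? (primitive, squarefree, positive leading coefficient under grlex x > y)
(a) deg p = 4. No degree-3 curve has this shape.
(b) Symmetries: the y ↦ −y reflection is a symmetry, so y appears only in even powers.
(c) Reading off the gridlines: it misses every integer gridline on the y-axis.
(d) Assembling these constraints gives the stated polynomial.

x^4 - 2*y^4 - 2*x*y^2 + x - 3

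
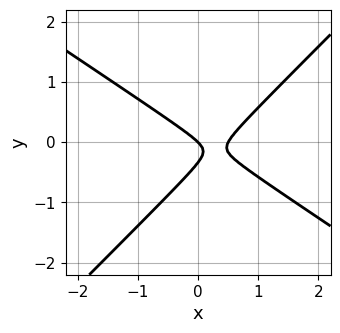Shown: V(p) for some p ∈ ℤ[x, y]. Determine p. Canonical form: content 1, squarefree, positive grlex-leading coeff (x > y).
2*x^2 + x*y - 3*y^2 - x - y

First, the degree is 2 — no degree-1 curve has this shape.
Next, observable constraints: it crosses the y-axis at the gridline y = 0; one x-axis crossing is at x = 0.
Finally, matching integer coefficients to the picture gives p.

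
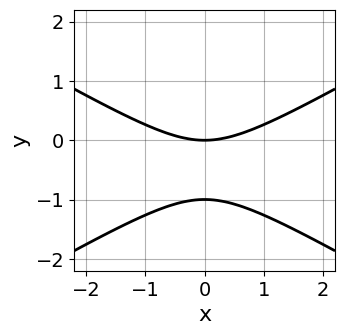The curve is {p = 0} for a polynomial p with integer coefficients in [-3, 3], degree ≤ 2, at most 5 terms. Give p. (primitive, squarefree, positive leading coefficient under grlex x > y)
The degree is 2 — a generic line meets the curve in up to 2 points.
Symmetries: mirror symmetry x ↦ −x ⇒ only even powers of x.
Against the integer gridlines: among the integer gridlines, it crosses the y-axis at y ∈ {-1, 0}; it crosses the x-axis at the gridline x = 0.
Fitting integer coefficients to these (and the overall shape) gives p.

x^2 - 3*y^2 - 3*y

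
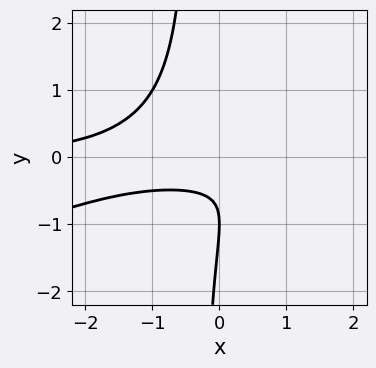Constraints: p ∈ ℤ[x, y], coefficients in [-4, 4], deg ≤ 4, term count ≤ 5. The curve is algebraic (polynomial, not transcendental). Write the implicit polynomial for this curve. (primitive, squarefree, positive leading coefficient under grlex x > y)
x^2*y - 3*x*y^2 - y^2 - 2*y - 1

deg p = 3. No degree-2 curve has this shape.
Checking where it meets the axes: one y-axis crossing is at y = -1; the curve avoids every integer x-axis point in the box.
The integer polynomial consistent with all of this is the stated p.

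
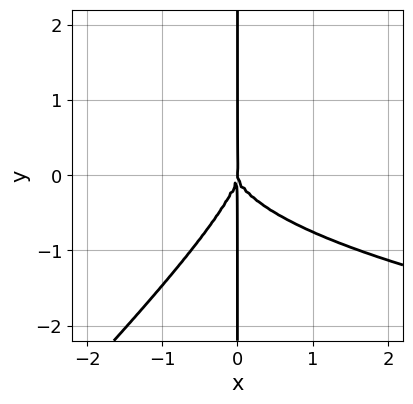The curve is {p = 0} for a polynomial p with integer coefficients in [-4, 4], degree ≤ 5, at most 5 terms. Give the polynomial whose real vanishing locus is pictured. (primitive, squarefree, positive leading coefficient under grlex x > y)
Degree: the shape is more complex than any degree-3 curve, so deg p = 4.
From the visible intercepts: every point of the y-axis in the box is on the curve; one x-axis crossing is at x = 0.
These observations pin down the coefficients.

x^2*y^2 - x*y^3 - x^3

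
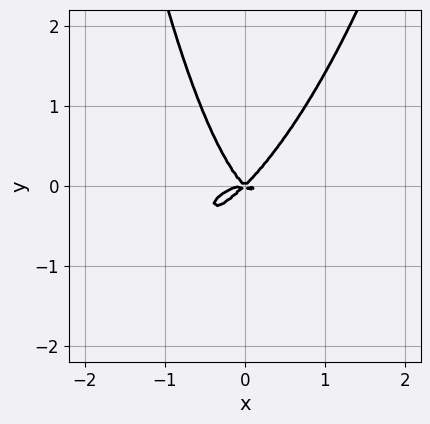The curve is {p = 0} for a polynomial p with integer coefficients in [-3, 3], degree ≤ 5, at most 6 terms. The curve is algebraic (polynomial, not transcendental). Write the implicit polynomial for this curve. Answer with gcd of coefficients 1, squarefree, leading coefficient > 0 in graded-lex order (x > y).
First, the degree is 4 — a generic line meets the curve in up to 4 points.
Then, from the axis intercepts and sections: it crosses the y-axis at the gridline y = 0; one x-axis crossing is at x = 0.
Finally, matching integer coefficients to the picture gives p.

3*x^4 - 3*x^3*y + 2*x^2*y^2 + 2*x^2*y - 2*y^3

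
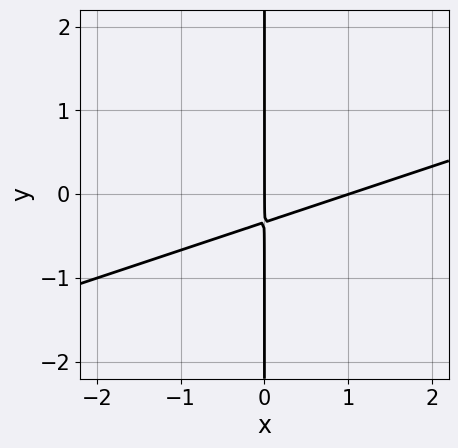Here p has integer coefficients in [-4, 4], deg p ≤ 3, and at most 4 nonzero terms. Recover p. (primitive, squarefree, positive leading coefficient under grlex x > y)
x^2 - 3*x*y - x

deg p = 2. A generic line meets the curve in up to 2 points.
Observable constraints: every point of the y-axis in the box is on the curve; the x-axis gridline crossings are at x ∈ {0, 1}.
Assembling these constraints gives the stated polynomial.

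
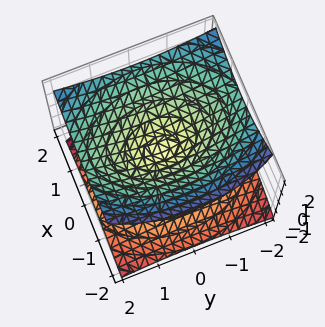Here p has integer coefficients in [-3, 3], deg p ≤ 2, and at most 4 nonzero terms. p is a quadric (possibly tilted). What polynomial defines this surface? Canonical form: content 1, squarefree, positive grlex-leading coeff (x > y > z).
(a) Degree: a generic line meets the surface in up to 2 points, so deg p = 2.
(b) Against the integer gridlines: it crosses the y-axis at the gridline y = 0; one x-axis crossing is at x = 0; it meets the z-axis at z = 0 (among the integer gridlines).
(c) Matching integer coefficients to the picture gives p.

2*x^2 - x*z + y^2 - 3*z^2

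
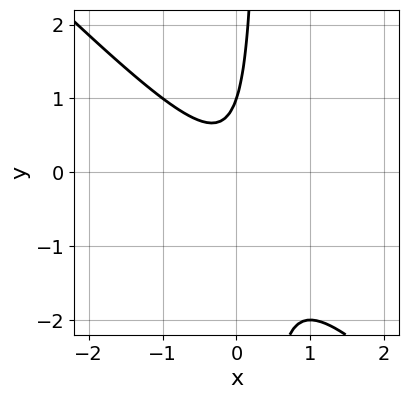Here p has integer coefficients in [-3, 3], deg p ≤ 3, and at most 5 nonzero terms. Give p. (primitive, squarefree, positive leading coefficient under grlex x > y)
3*x^2 + 3*x*y - y + 1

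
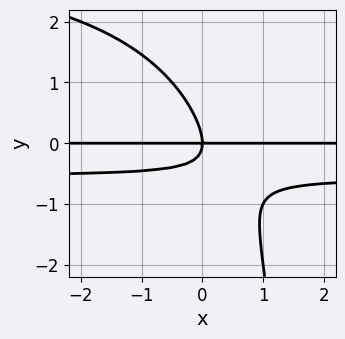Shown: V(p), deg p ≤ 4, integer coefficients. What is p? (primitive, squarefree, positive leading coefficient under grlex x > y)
x*y^3 - 3*x*y^2 - 2*y^3 - 2*x*y

Degree: the shape is more complex than any degree-3 curve, so deg p = 4.
Observable constraints: the visible x-axis segment lies entirely on the curve; one y-axis crossing is at y = 0.
These observations pin down the coefficients.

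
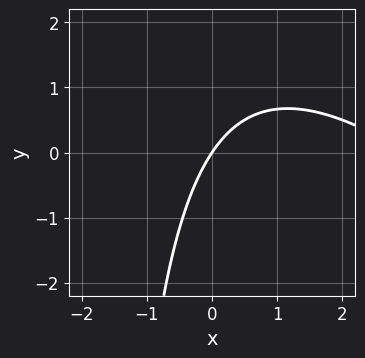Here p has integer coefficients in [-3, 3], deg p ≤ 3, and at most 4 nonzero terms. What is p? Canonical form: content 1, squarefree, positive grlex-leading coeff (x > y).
First, degree: the shape is more complex than any degree-1 curve, so deg p = 2.
Then, against the integer gridlines: it crosses the x-axis at the gridline x = 0; it crosses the y-axis at the gridline y = 0.
Finally, these observations pin down the coefficients.

x^2 + x*y - 3*x + 2*y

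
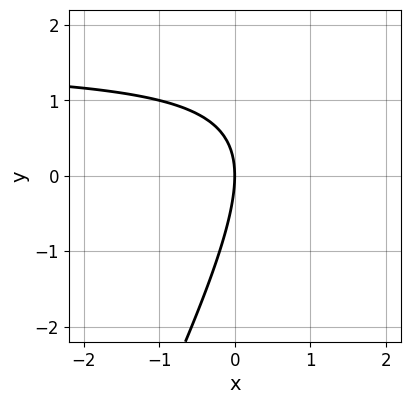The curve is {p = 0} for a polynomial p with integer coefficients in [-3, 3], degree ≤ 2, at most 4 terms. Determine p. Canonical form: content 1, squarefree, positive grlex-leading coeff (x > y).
The degree is 2 — the shape is more complex than any degree-1 curve.
Checking where it meets the axes: it meets the x-axis at x = 0 (among the integer gridlines); it crosses the y-axis at the gridline y = 0.
Matching integer coefficients to the picture gives p.

2*x*y - y^2 - 3*x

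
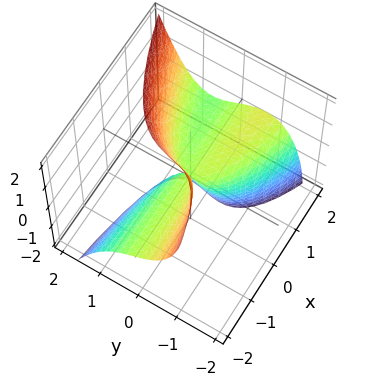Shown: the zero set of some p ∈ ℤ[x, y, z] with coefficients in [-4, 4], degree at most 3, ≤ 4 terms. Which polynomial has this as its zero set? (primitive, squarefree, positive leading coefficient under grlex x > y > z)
(a) Degree: the shape is more complex than any degree-2 surface, so deg p = 3.
(b) From the axis intercepts and sections: one z-axis crossing is at z = 0; it meets the y-axis at y = 0 (among the integer gridlines); the visible x-axis segment lies entirely on the surface.
(c) Together with the visible shape, these determine p as stated.

3*y^3 - 2*x*y - 3*x*z - z^2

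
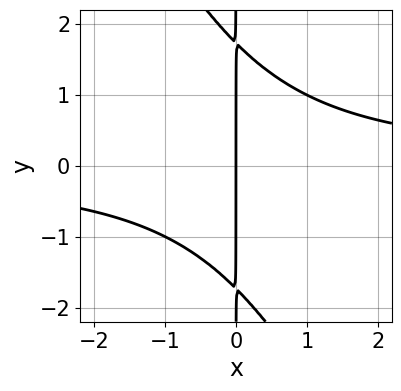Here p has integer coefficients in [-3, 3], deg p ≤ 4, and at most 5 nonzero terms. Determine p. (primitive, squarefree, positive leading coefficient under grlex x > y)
(a) The degree is 3 — no degree-2 curve has this shape.
(b) Observable constraints: the visible y-axis segment lies entirely on the curve; it meets the x-axis at x = 0 (among the integer gridlines).
(c) Solving for integer coefficients yields p as stated.

2*x^2*y + x*y^2 - 3*x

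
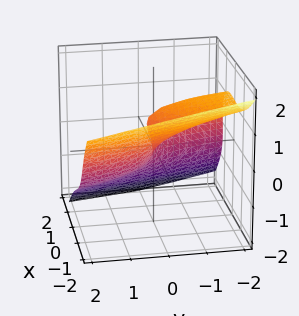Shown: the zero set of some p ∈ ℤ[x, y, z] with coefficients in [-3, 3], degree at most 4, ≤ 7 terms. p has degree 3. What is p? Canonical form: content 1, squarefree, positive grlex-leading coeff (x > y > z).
First, the degree is 3 — the shape is more complex than any degree-2 surface.
Next, against the integer gridlines: it meets the x-axis at x = 0 (among the integer gridlines); one z-axis crossing is at z = 0; one y-axis crossing is at y = 0.
Finally, matching integer coefficients to the picture gives p.

2*x^3 - x*y*z + 3*z^3 - 3*x*z + 2*y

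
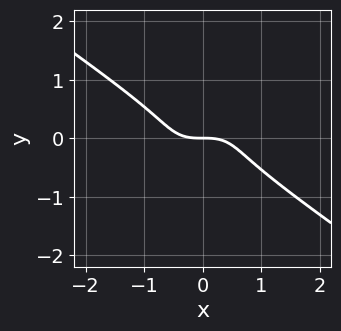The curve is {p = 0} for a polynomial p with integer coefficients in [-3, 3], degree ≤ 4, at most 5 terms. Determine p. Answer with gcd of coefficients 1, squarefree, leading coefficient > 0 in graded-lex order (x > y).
(a) The degree is 3 — the shape is more complex than any degree-2 curve.
(b) From the visible intercepts: one y-axis crossing is at y = 0; it meets the x-axis at x = 0 (among the integer gridlines).
(c) Putting this together gives p.

x^3 + 3*y^3 + y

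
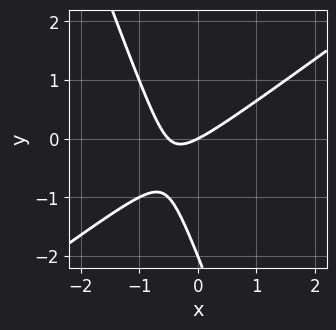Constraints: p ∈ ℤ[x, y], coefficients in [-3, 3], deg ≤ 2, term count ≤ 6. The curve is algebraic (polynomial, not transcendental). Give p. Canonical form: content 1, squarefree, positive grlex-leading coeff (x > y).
(a) The degree is 2 — the shape is more complex than any degree-1 curve.
(b) From the axis intercepts and sections: the y-axis gridline crossings are at y ∈ {-2, 0}; one x-axis crossing is at x = 0.
(c) Assembling these constraints gives the stated polynomial.

2*x^2 - 2*x*y - y^2 + x - 2*y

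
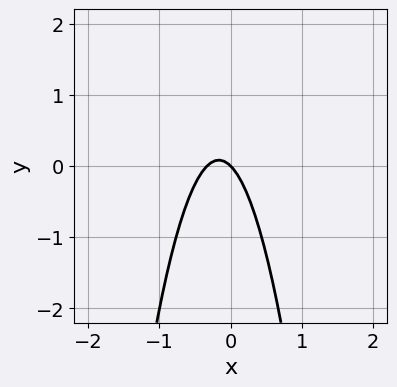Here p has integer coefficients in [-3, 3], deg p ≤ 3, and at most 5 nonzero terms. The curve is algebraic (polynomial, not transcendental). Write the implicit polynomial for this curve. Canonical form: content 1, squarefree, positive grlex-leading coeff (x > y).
3*x^2 + x + y

(a) deg p = 2. A generic line meets the curve in up to 2 points.
(b) Observable constraints: it meets the y-axis at y = 0 (among the integer gridlines); one x-axis crossing is at x = 0.
(c) Together with the visible shape, these determine p as stated.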